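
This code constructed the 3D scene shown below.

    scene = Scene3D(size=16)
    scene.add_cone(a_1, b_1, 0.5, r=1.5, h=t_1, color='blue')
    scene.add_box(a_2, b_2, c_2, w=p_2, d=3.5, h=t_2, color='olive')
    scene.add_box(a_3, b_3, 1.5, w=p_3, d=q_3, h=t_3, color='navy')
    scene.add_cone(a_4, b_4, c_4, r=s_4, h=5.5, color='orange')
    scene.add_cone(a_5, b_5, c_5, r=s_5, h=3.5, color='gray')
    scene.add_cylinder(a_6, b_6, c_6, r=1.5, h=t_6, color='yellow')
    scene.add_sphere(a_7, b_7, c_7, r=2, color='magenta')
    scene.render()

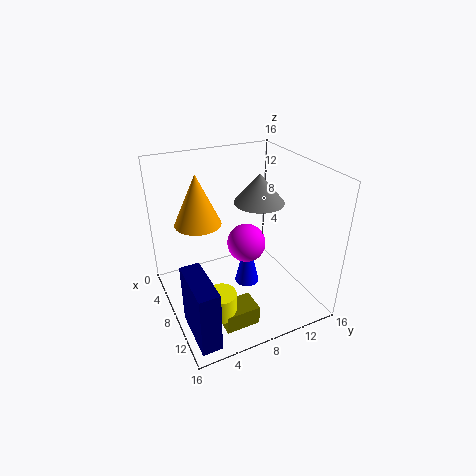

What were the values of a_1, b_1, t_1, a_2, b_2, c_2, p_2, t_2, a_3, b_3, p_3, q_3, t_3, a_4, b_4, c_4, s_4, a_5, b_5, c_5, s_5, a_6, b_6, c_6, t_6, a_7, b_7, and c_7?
a_1 = 6.5; b_1 = 10; t_1 = 6.5; a_2 = 12.5; b_2 = 3.5; c_2 = 2; p_2 = 2.5; t_2 = 2; a_3 = 10.5; b_3 = 0.5; p_3 = 5.5; q_3 = 2; t_3 = 6.5; a_4 = 6.5; b_4 = 4; c_4 = 10; s_4 = 2.5; a_5 = 5.5; b_5 = 12; c_5 = 10.5; s_5 = 3; a_6 = 13.5; b_6 = 3.5; c_6 = 3.5; t_6 = 2.5; a_7 = 10; b_7 = 8; c_7 = 8.5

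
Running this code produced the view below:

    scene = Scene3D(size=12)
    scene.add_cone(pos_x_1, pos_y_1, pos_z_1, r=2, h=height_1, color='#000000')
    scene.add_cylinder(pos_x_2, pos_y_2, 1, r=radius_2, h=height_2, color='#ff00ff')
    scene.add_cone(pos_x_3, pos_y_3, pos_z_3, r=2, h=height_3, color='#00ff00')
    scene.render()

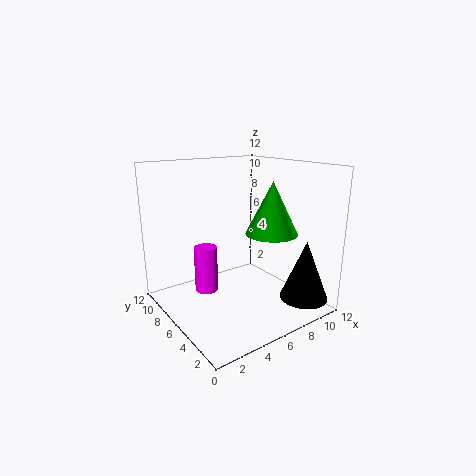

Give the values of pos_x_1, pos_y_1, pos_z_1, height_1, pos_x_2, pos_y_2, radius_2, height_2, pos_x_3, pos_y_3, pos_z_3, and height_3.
pos_x_1 = 10, pos_y_1 = 2, pos_z_1 = 1, height_1 = 5, pos_x_2 = 4, pos_y_2 = 8, radius_2 = 1, height_2 = 4, pos_x_3 = 7, pos_y_3 = 3, pos_z_3 = 7, height_3 = 4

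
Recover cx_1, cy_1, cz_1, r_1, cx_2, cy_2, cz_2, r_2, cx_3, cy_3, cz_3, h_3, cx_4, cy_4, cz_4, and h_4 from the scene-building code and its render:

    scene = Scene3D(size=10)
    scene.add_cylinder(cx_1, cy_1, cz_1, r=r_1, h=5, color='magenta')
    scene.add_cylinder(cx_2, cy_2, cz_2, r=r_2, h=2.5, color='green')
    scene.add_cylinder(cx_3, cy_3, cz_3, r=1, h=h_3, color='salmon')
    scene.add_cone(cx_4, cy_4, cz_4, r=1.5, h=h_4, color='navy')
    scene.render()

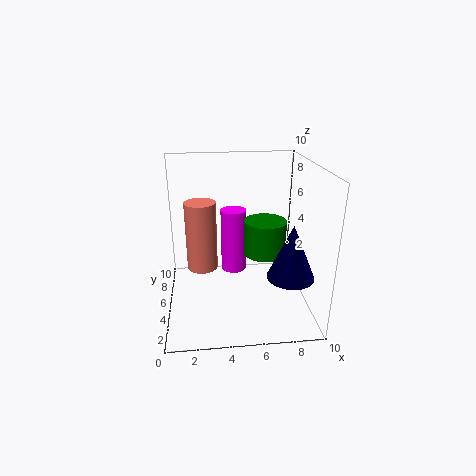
cx_1 = 5
cy_1 = 8
cz_1 = 1
r_1 = 1
cx_2 = 7
cy_2 = 5.5
cz_2 = 3.5
r_2 = 1.5
cx_3 = 2.5
cy_3 = 4
cz_3 = 3.5
h_3 = 4.5
cx_4 = 8
cy_4 = 2
cz_4 = 3.5
h_4 = 3.5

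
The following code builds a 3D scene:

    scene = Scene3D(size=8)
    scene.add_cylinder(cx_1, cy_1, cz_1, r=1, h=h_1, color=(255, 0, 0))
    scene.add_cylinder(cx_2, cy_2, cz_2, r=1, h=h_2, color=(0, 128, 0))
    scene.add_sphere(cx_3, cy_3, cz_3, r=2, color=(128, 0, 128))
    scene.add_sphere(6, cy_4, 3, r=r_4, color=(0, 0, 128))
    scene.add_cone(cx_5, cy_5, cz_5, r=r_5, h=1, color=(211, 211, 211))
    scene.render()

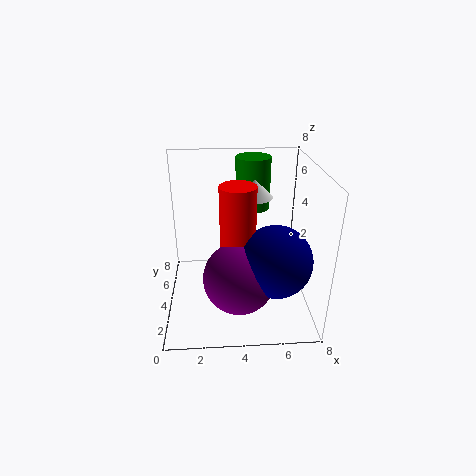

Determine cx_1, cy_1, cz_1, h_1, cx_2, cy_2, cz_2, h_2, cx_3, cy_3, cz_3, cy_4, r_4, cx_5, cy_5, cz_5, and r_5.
cx_1 = 4; cy_1 = 4; cz_1 = 3; h_1 = 4; cx_2 = 5; cy_2 = 6; cz_2 = 5; h_2 = 3; cx_3 = 4; cy_3 = 3; cz_3 = 2; cy_4 = 3; r_4 = 2; cx_5 = 5; cy_5 = 5; cz_5 = 6; r_5 = 1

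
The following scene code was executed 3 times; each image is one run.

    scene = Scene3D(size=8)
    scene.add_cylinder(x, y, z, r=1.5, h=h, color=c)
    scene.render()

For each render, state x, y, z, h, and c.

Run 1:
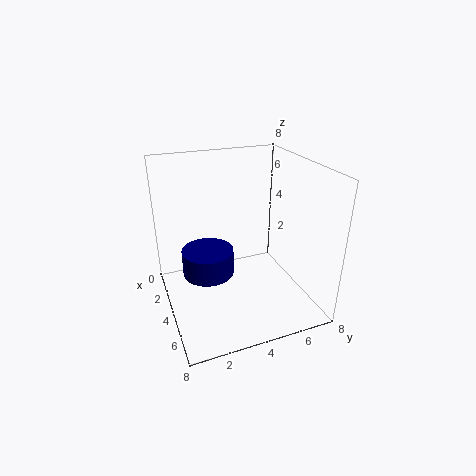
x = 3, y = 2.5, z = 1.5, h = 1.5, c = 'navy'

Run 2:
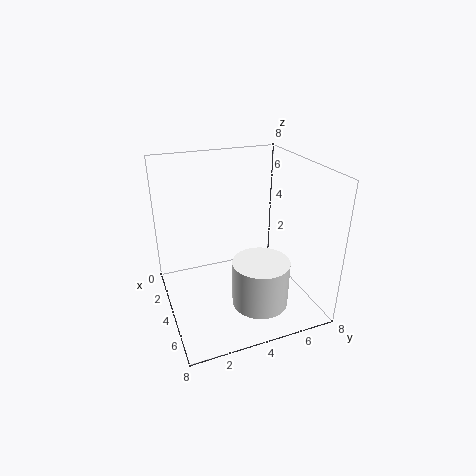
x = 6, y = 4.5, z = 1, h = 2.5, c = 'white'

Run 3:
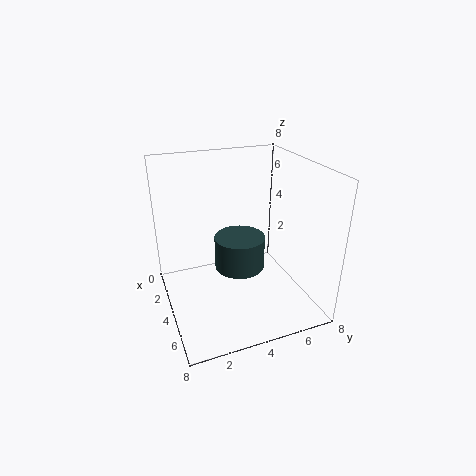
x = 3, y = 4.5, z = 1.5, h = 2, c = 'darkslategray'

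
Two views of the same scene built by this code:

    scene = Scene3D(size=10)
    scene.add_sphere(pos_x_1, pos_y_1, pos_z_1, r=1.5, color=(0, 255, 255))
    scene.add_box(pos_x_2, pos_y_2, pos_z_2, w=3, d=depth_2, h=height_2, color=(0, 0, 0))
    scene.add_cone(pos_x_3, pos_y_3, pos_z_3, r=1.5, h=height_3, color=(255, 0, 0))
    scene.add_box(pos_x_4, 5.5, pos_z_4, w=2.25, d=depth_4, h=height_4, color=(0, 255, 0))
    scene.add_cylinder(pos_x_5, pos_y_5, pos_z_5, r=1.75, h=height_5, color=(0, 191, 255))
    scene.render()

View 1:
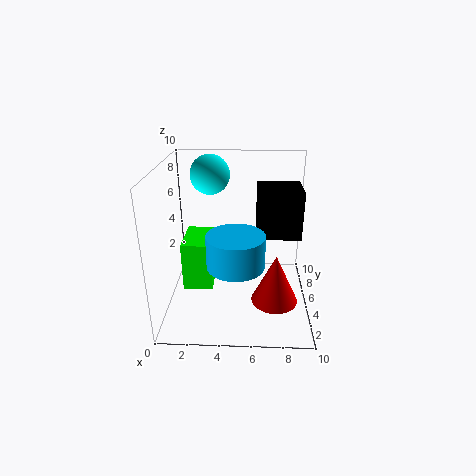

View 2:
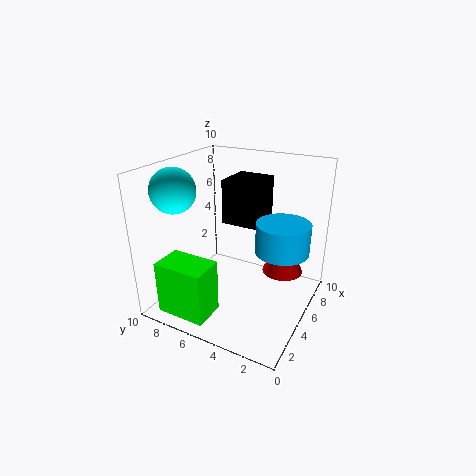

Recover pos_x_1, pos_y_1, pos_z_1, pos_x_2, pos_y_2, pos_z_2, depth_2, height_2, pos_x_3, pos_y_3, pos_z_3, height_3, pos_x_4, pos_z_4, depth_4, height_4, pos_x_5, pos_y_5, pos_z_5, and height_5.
pos_x_1 = 2.75
pos_y_1 = 8.5
pos_z_1 = 8.5
pos_x_2 = 6.25
pos_y_2 = 4.25
pos_z_2 = 5.25
depth_2 = 2.75
height_2 = 3.25
pos_x_3 = 7.5
pos_y_3 = 2.5
pos_z_3 = 1.75
height_3 = 3.25
pos_x_4 = 0.75
pos_z_4 = 0.25
depth_4 = 3.5
height_4 = 3.75
pos_x_5 = 5
pos_y_5 = 1.75
pos_z_5 = 4.75
height_5 = 2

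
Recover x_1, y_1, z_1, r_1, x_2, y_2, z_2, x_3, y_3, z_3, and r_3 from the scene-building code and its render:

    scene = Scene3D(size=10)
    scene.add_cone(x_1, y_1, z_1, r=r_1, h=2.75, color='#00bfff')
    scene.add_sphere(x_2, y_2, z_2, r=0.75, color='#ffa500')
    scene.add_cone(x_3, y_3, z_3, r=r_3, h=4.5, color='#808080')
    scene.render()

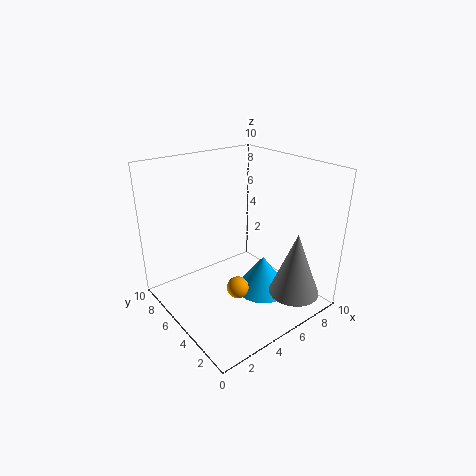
x_1 = 7
y_1 = 4.5
z_1 = 0.25
r_1 = 2
x_2 = 4
y_2 = 3.75
z_2 = 2
x_3 = 7.5
y_3 = 1.75
z_3 = 1.25
r_3 = 1.75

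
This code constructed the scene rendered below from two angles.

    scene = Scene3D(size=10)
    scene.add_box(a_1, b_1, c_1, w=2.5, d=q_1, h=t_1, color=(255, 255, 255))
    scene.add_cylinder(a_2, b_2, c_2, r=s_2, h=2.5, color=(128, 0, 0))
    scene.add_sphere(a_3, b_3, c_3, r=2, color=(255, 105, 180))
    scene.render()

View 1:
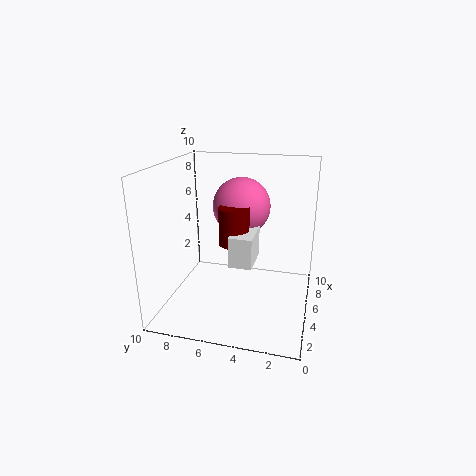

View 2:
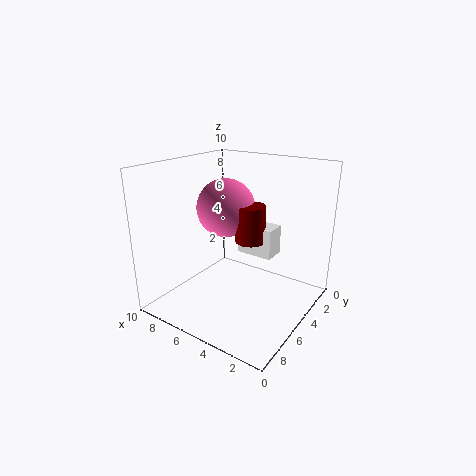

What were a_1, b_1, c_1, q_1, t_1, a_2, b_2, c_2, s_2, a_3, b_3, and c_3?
a_1 = 2.5; b_1 = 3.5; c_1 = 4; q_1 = 1.5; t_1 = 2; a_2 = 4; b_2 = 5; c_2 = 5; s_2 = 1; a_3 = 6; b_3 = 5; c_3 = 7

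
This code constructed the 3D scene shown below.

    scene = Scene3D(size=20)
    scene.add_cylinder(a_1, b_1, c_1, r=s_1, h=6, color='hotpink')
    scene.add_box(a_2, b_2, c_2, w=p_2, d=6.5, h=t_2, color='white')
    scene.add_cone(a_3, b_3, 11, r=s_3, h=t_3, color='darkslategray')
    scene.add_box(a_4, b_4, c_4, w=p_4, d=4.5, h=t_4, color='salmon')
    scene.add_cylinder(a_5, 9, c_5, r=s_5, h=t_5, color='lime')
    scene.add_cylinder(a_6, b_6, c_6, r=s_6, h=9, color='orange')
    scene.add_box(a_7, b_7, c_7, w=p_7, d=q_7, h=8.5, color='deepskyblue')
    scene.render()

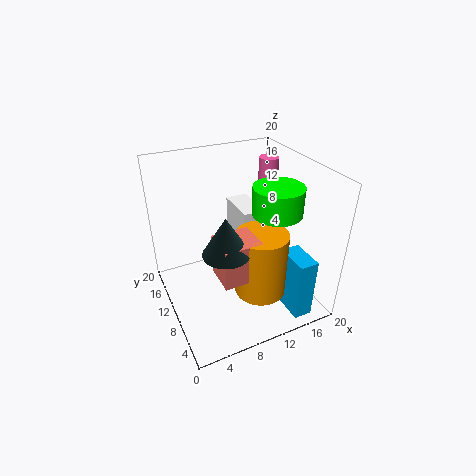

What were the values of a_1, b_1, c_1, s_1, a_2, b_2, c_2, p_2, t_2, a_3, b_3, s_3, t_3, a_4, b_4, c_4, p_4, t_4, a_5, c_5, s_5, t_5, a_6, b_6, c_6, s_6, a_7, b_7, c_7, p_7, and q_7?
a_1 = 18, b_1 = 16, c_1 = 12.5, s_1 = 1.5, a_2 = 12.5, b_2 = 13, c_2 = 5.5, p_2 = 3.5, t_2 = 6, a_3 = 6.5, b_3 = 6, s_3 = 3, t_3 = 5, a_4 = 5.5, b_4 = 4, c_4 = 7, p_4 = 5, t_4 = 5.5, a_5 = 15.5, c_5 = 13, s_5 = 3.5, t_5 = 4, a_6 = 11.5, b_6 = 6, c_6 = 3.5, s_6 = 3.5, a_7 = 14, b_7 = 0.5, c_7 = 1.5, p_7 = 2.5, q_7 = 4.5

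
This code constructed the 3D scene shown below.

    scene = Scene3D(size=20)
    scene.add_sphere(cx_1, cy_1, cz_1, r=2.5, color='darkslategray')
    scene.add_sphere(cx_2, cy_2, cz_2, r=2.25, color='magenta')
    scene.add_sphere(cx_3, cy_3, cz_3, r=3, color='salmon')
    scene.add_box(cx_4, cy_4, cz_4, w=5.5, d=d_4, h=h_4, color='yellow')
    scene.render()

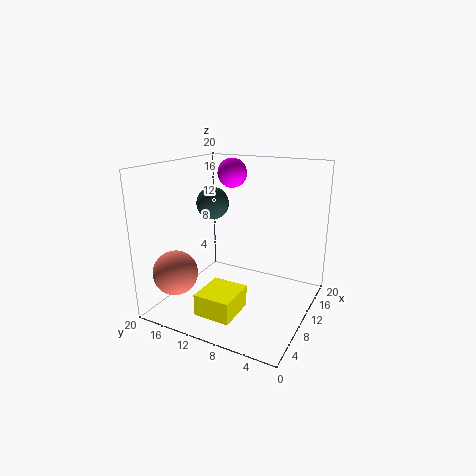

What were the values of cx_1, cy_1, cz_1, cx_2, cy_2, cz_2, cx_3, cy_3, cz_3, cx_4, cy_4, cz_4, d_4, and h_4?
cx_1 = 14
cy_1 = 16.5
cz_1 = 13.25
cx_2 = 16.25
cy_2 = 14.25
cz_2 = 17.75
cx_3 = 3.75
cy_3 = 16.25
cz_3 = 6
cx_4 = 2.75
cy_4 = 7.75
cz_4 = 1
d_4 = 5
h_4 = 3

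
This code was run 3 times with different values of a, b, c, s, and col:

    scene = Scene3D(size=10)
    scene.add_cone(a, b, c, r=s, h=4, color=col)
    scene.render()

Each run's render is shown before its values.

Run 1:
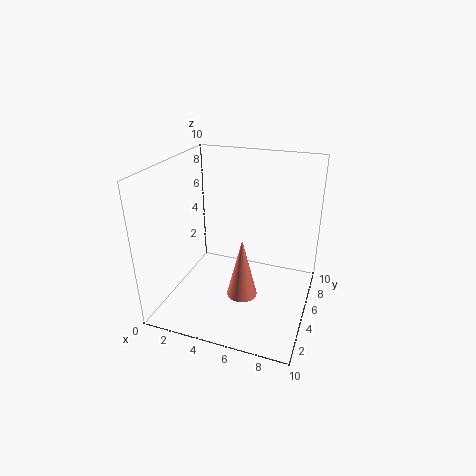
a = 6
b = 3
c = 2
s = 1
col = 'salmon'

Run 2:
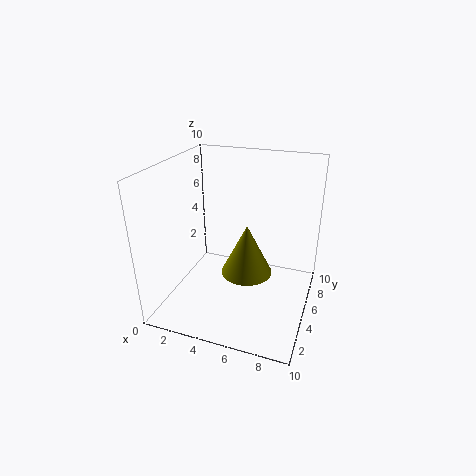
a = 5
b = 7
c = 1
s = 2
col = 'olive'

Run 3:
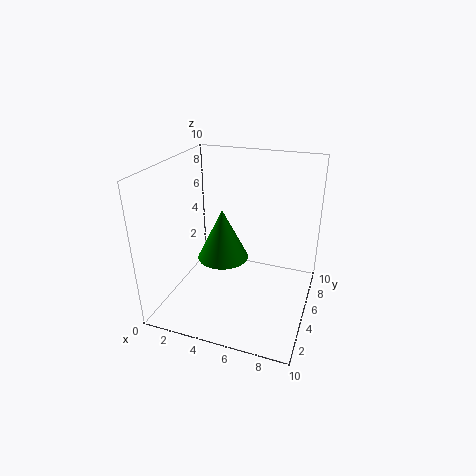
a = 3
b = 7
c = 2
s = 2
col = 'green'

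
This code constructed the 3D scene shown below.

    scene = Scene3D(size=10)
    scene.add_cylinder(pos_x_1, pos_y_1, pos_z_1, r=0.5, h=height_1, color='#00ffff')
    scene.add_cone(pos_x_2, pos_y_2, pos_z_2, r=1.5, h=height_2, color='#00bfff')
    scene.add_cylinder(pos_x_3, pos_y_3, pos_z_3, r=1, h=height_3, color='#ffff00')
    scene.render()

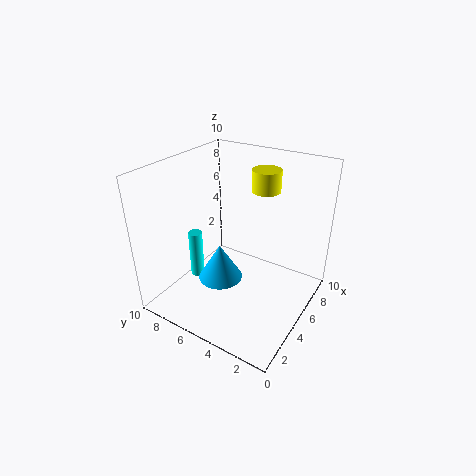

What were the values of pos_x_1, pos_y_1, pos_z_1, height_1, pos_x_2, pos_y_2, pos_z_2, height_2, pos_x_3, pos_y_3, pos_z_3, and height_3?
pos_x_1 = 4
pos_y_1 = 8
pos_z_1 = 1.5
height_1 = 3.5
pos_x_2 = 3.5
pos_y_2 = 5.5
pos_z_2 = 2.5
height_2 = 2.5
pos_x_3 = 7
pos_y_3 = 4
pos_z_3 = 8
height_3 = 1.5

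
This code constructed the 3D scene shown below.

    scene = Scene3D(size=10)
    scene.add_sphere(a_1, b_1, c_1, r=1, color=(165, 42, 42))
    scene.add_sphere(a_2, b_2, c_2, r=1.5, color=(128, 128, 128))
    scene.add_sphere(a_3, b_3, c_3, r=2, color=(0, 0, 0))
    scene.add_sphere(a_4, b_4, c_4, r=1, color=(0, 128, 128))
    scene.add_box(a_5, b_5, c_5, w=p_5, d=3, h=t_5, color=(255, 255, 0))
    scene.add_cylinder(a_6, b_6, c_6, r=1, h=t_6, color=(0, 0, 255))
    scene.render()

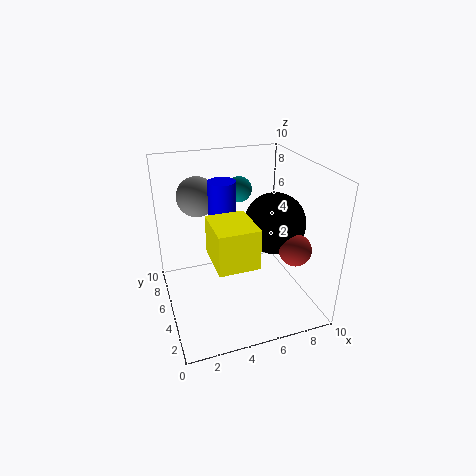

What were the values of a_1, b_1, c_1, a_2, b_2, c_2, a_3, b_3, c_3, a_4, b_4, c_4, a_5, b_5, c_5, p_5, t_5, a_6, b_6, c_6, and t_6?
a_1 = 7.5, b_1 = 1.5, c_1 = 5.5, a_2 = 3, b_2 = 8.5, c_2 = 7, a_3 = 7, b_3 = 3.5, c_3 = 6.5, a_4 = 6.5, b_4 = 9, c_4 = 7, a_5 = 2.5, b_5 = 1, c_5 = 5, p_5 = 2.5, t_5 = 2.5, a_6 = 4.5, b_6 = 7, c_6 = 5.5, t_6 = 3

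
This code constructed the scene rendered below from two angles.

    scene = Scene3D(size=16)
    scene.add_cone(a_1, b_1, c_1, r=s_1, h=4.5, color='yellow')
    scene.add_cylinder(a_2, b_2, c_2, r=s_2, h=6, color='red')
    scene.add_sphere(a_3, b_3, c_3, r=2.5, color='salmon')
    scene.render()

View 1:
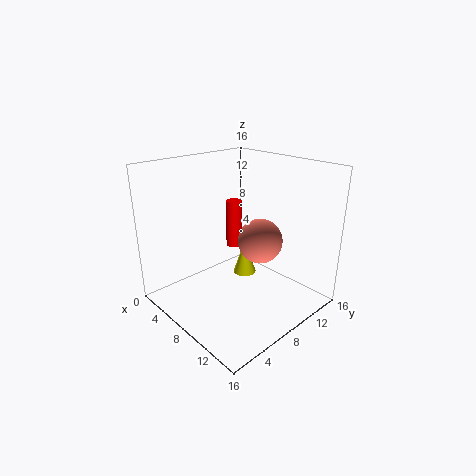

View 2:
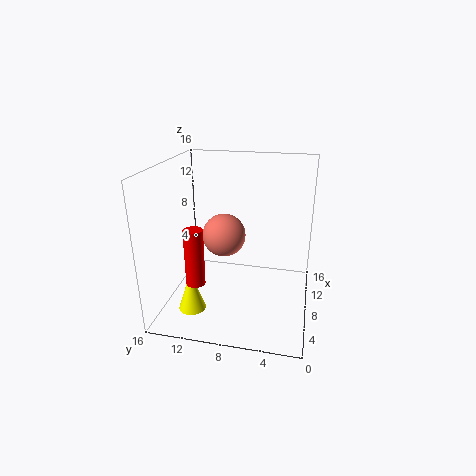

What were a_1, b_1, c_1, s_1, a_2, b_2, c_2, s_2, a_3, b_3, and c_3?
a_1 = 4.5
b_1 = 12.5
c_1 = 0.5
s_1 = 1.5
a_2 = 3.5
b_2 = 11.5
c_2 = 4.5
s_2 = 1
a_3 = 9.5
b_3 = 10
c_3 = 7.5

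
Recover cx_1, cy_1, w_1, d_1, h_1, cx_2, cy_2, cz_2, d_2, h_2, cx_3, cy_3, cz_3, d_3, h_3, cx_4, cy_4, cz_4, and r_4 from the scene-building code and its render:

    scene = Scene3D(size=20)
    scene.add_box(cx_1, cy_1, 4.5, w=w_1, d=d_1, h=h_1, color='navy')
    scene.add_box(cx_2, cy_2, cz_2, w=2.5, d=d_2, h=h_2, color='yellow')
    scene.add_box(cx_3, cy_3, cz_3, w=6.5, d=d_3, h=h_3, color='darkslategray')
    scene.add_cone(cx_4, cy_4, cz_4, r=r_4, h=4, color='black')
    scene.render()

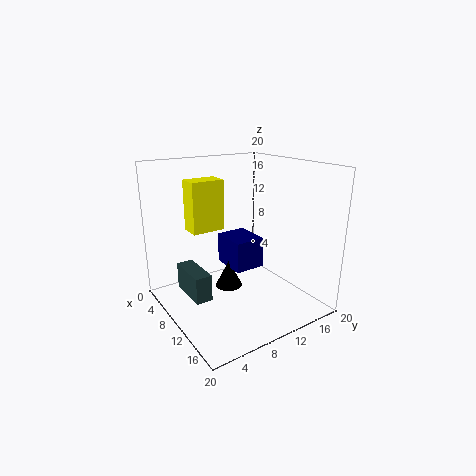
cx_1 = 4.5, cy_1 = 10, w_1 = 5.5, d_1 = 4.5, h_1 = 4.5, cx_2 = 10.5, cy_2 = 2, cz_2 = 13, d_2 = 4, h_2 = 6, cx_3 = 2, cy_3 = 4, cz_3 = 0.5, d_3 = 2.5, h_3 = 4, cx_4 = 7.5, cy_4 = 10, cz_4 = 1.5, r_4 = 2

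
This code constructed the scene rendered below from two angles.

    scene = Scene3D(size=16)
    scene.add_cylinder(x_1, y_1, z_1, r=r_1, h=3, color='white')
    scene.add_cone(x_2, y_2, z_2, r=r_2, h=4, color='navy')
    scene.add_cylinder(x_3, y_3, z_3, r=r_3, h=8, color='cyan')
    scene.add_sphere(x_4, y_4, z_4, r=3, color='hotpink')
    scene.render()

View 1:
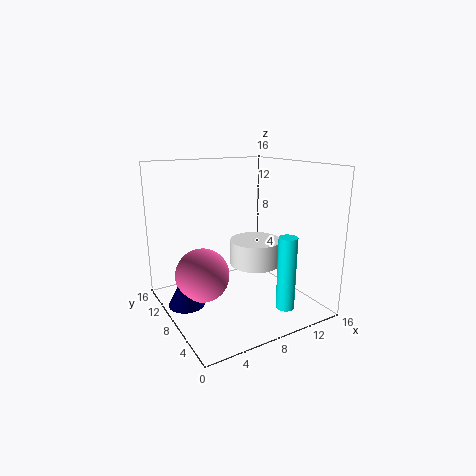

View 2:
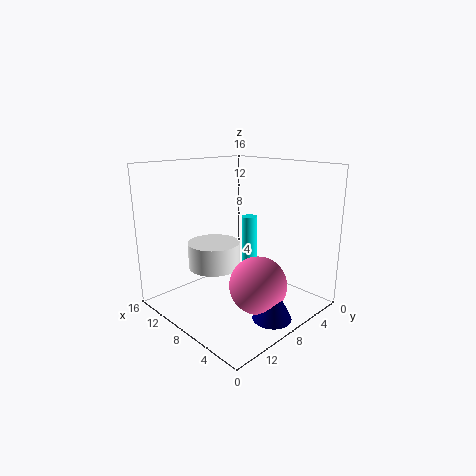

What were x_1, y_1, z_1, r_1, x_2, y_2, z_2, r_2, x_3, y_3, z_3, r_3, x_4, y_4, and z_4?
x_1 = 11; y_1 = 9; z_1 = 4; r_1 = 3; x_2 = 2; y_2 = 9; z_2 = 1; r_2 = 2; x_3 = 11; y_3 = 3; z_3 = 1; r_3 = 1; x_4 = 4; y_4 = 9; z_4 = 4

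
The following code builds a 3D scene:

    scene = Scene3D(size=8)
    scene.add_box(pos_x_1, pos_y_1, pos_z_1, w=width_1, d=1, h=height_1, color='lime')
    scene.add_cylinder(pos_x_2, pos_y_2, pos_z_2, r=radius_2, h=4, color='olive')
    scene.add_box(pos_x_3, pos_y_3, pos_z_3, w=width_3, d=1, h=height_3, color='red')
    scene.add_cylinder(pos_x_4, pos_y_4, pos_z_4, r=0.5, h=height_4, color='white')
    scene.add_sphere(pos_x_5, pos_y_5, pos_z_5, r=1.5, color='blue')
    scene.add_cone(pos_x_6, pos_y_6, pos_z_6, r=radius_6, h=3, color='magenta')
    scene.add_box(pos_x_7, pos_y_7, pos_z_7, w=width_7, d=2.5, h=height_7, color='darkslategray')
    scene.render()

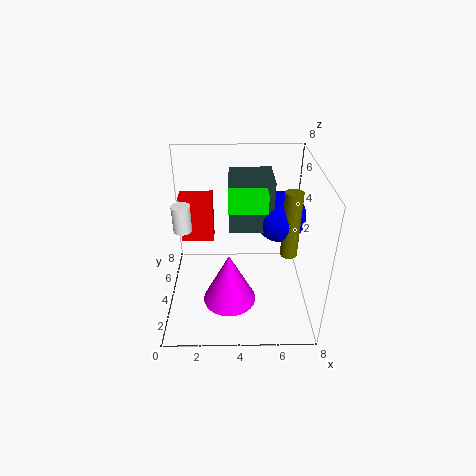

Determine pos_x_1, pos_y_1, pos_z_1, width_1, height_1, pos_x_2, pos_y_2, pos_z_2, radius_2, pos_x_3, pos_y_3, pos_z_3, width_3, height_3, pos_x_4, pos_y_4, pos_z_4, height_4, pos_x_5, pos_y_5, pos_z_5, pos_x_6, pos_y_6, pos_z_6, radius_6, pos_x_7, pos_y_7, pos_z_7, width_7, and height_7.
pos_x_1 = 3.5
pos_y_1 = 3
pos_z_1 = 6
width_1 = 2
height_1 = 1
pos_x_2 = 7
pos_y_2 = 4.5
pos_z_2 = 2.5
radius_2 = 0.5
pos_x_3 = 0.5
pos_y_3 = 6
pos_z_3 = 2.5
width_3 = 2
height_3 = 3
pos_x_4 = 1
pos_y_4 = 4
pos_z_4 = 4.5
height_4 = 1.5
pos_x_5 = 6.5
pos_y_5 = 5.5
pos_z_5 = 4.5
pos_x_6 = 3.5
pos_y_6 = 3
pos_z_6 = 0.5
radius_6 = 1.5
pos_x_7 = 3.5
pos_y_7 = 4.5
pos_z_7 = 4
width_7 = 2.5
height_7 = 3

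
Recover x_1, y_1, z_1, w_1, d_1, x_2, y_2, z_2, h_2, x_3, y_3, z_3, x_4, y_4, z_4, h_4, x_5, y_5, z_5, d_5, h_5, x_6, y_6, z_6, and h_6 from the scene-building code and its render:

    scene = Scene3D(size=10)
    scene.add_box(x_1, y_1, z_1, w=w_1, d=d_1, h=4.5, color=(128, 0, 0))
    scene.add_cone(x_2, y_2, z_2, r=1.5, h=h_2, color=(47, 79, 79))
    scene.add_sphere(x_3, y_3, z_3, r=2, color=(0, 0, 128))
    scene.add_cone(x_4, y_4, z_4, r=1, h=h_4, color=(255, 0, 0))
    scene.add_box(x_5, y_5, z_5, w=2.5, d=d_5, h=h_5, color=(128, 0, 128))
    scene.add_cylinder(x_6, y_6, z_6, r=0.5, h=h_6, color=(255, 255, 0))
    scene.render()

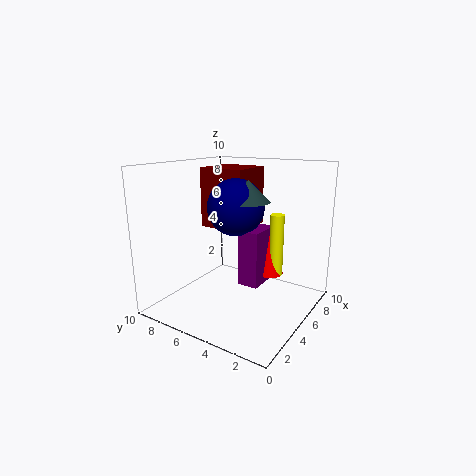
x_1 = 6; y_1 = 5.5; z_1 = 5; w_1 = 3.5; d_1 = 3.5; x_2 = 5.5; y_2 = 4.5; z_2 = 7.5; h_2 = 1.5; x_3 = 5.5; y_3 = 5.5; z_3 = 7; x_4 = 7; y_4 = 3.5; z_4 = 2; h_4 = 3.5; x_5 = 5; y_5 = 3.5; z_5 = 1.5; d_5 = 1.5; h_5 = 4; x_6 = 7; y_6 = 3; z_6 = 2; h_6 = 4.5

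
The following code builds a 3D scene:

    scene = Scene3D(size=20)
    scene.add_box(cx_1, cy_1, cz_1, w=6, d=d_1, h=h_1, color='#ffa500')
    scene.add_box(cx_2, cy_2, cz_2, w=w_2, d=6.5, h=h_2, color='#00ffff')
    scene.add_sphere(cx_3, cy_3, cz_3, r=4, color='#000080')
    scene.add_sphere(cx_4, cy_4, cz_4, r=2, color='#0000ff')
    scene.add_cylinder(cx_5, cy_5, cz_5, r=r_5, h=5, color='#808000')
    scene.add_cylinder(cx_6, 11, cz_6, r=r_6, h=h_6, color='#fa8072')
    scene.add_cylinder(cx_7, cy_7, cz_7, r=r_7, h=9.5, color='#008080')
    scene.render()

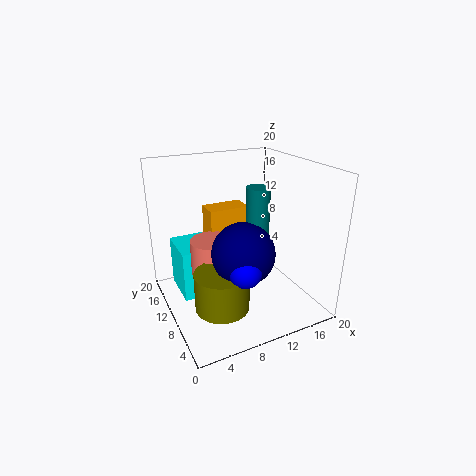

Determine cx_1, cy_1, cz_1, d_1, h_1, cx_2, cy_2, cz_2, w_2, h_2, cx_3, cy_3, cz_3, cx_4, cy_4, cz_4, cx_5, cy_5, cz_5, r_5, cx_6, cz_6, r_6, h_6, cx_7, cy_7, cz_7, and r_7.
cx_1 = 7.5; cy_1 = 13.5; cz_1 = 6.5; d_1 = 3.5; h_1 = 6.5; cx_2 = 2.5; cy_2 = 12; cz_2 = 0.5; w_2 = 6.5; h_2 = 7.5; cx_3 = 8.5; cy_3 = 5.5; cz_3 = 10; cx_4 = 7.5; cy_4 = 3; cz_4 = 9; cx_5 = 5.5; cy_5 = 5.5; cz_5 = 3; r_5 = 3.5; cx_6 = 6.5; cz_6 = 5; r_6 = 3; h_6 = 5; cx_7 = 11; cy_7 = 6.5; cz_7 = 8.5; r_7 = 1.5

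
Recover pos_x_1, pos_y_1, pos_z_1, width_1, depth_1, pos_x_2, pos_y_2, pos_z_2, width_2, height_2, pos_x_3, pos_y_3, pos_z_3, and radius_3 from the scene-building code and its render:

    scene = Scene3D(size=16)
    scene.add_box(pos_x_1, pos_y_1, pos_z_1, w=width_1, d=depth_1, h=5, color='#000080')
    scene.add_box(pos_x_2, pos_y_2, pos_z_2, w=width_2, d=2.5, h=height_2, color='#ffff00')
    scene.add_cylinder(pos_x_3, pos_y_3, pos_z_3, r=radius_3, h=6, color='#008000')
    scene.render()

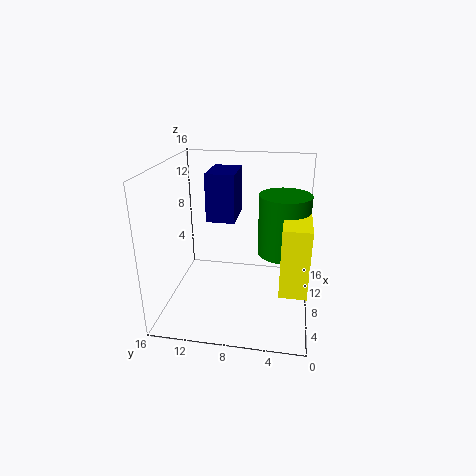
pos_x_1 = 6, pos_y_1 = 8, pos_z_1 = 10.5, width_1 = 4.5, depth_1 = 3, pos_x_2 = 0.5, pos_y_2 = 0.5, pos_z_2 = 6, width_2 = 4.5, height_2 = 6.5, pos_x_3 = 5.5, pos_y_3 = 3, pos_z_3 = 8, radius_3 = 2.5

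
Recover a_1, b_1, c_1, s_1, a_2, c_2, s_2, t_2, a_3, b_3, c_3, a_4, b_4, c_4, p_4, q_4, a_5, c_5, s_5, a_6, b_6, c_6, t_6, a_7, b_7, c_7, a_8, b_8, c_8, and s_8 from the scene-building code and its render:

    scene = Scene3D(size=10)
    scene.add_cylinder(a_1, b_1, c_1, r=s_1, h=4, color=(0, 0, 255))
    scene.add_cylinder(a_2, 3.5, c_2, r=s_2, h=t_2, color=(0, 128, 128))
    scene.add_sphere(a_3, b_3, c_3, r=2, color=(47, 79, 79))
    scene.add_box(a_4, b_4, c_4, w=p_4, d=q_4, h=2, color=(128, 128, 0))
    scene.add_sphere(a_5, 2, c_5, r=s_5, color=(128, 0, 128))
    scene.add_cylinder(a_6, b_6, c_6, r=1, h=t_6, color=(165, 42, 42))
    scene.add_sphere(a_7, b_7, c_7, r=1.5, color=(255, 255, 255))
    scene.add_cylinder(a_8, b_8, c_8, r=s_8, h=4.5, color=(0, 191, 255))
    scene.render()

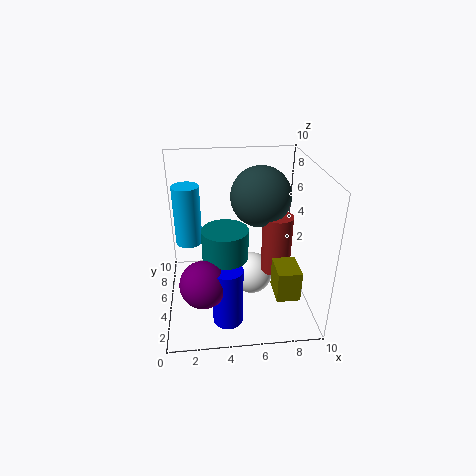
a_1 = 4, b_1 = 2, c_1 = 0.5, s_1 = 1, a_2 = 4, c_2 = 4.5, s_2 = 1.5, t_2 = 2, a_3 = 6.5, b_3 = 5, c_3 = 8, a_4 = 7, b_4 = 1, c_4 = 2.5, p_4 = 1.5, q_4 = 2, a_5 = 2.5, c_5 = 3.5, s_5 = 1.5, a_6 = 7.5, b_6 = 4, c_6 = 3, t_6 = 4, a_7 = 6, b_7 = 5, c_7 = 2, a_8 = 1.5, b_8 = 7.5, c_8 = 3.5, s_8 = 1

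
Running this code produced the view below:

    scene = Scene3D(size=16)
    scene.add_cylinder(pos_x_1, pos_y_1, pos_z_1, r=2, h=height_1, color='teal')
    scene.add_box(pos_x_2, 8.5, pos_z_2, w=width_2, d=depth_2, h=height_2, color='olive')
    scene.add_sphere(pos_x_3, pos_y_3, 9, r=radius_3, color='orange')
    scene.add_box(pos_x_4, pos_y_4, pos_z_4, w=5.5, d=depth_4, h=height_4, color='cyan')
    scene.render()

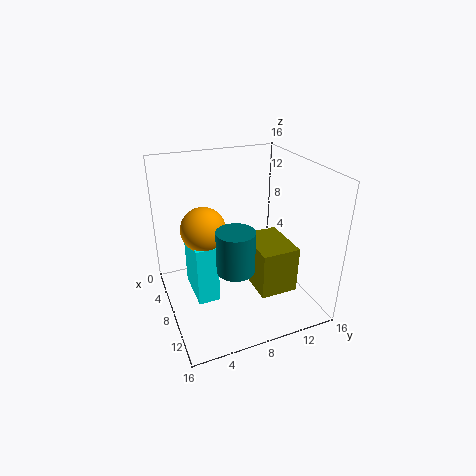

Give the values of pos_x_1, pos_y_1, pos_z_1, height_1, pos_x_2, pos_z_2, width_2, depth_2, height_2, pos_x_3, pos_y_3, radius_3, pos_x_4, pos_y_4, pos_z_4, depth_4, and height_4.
pos_x_1 = 11; pos_y_1 = 6.5; pos_z_1 = 6; height_1 = 4.5; pos_x_2 = 8; pos_z_2 = 3.5; width_2 = 5.5; depth_2 = 4; height_2 = 5; pos_x_3 = 6.5; pos_y_3 = 4.5; radius_3 = 2.5; pos_x_4 = 3; pos_y_4 = 3; pos_z_4 = 0.5; depth_4 = 2.5; height_4 = 7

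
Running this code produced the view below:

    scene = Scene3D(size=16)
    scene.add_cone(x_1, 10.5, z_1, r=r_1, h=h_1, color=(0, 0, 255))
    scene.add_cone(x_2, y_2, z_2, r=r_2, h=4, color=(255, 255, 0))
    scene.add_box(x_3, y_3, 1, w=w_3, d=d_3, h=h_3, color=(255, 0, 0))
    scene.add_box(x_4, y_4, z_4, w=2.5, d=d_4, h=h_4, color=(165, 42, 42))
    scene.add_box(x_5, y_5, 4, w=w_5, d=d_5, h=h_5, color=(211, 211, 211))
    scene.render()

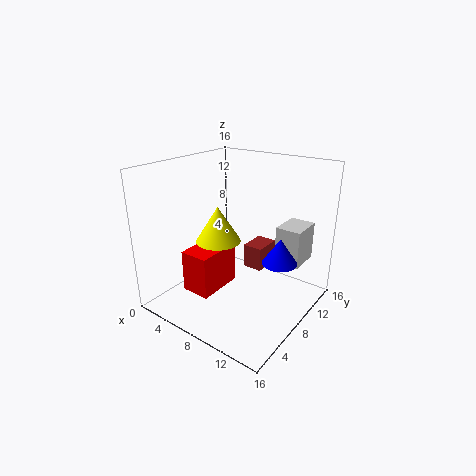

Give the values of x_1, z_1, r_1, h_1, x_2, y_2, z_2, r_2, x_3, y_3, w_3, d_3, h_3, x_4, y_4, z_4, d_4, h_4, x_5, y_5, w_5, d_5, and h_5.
x_1 = 12, z_1 = 5, r_1 = 2, h_1 = 3, x_2 = 6, y_2 = 7, z_2 = 7.5, r_2 = 2.5, x_3 = 2.5, y_3 = 4.5, w_3 = 3.5, d_3 = 5.5, h_3 = 5, x_4 = 6, y_4 = 12, z_4 = 2, d_4 = 3.5, h_4 = 3, x_5 = 10.5, y_5 = 12, w_5 = 3, d_5 = 4, h_5 = 4.5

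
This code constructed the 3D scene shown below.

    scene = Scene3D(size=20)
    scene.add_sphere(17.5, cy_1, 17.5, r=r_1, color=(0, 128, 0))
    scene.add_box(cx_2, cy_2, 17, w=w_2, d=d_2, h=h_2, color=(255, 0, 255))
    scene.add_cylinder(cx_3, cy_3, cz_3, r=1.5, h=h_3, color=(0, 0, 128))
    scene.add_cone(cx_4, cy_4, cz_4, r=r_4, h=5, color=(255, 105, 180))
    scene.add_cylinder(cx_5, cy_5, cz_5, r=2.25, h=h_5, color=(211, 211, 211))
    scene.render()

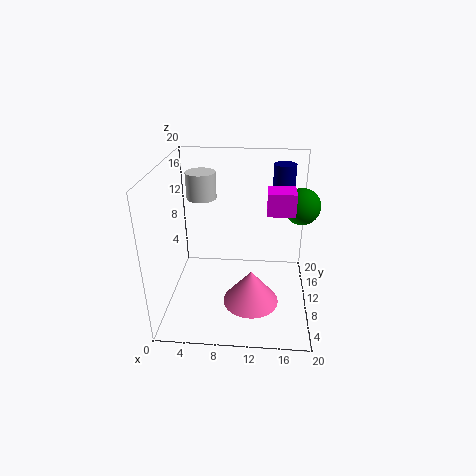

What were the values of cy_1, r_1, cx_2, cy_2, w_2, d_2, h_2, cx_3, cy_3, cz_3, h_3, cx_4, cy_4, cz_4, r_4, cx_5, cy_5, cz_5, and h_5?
cy_1 = 4, r_1 = 2, cx_2 = 13.75, cy_2 = 2, w_2 = 3, d_2 = 2.75, h_2 = 2.5, cx_3 = 16, cy_3 = 12.75, cz_3 = 15.75, h_3 = 4, cx_4 = 12, cy_4 = 8.5, cz_4 = 0.5, r_4 = 4, cx_5 = 4, cy_5 = 15.75, cz_5 = 13.5, h_5 = 4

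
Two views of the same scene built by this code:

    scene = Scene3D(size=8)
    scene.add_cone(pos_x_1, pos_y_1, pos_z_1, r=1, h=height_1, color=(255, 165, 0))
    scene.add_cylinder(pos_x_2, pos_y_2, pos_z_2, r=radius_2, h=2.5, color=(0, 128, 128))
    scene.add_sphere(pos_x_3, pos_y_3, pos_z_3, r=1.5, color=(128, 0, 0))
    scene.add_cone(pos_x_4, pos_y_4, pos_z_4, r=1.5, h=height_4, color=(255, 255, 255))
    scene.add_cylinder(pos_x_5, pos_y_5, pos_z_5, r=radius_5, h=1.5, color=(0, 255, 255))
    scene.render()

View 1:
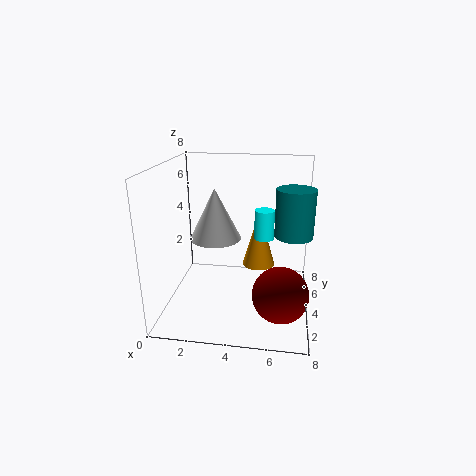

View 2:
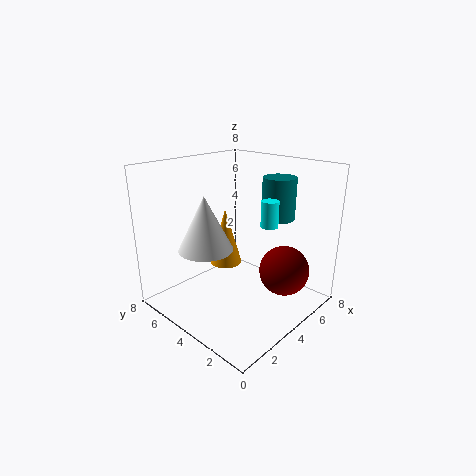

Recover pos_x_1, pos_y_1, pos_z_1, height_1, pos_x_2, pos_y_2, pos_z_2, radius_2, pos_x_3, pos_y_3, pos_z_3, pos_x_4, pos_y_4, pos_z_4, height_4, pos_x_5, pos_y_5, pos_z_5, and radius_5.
pos_x_1 = 5; pos_y_1 = 6; pos_z_1 = 1.5; height_1 = 3.5; pos_x_2 = 7; pos_y_2 = 3.5; pos_z_2 = 4.5; radius_2 = 1; pos_x_3 = 6.5; pos_y_3 = 2.5; pos_z_3 = 1.5; pos_x_4 = 2.5; pos_y_4 = 5; pos_z_4 = 3.5; height_4 = 3; pos_x_5 = 5.5; pos_y_5 = 3; pos_z_5 = 4.5; radius_5 = 0.5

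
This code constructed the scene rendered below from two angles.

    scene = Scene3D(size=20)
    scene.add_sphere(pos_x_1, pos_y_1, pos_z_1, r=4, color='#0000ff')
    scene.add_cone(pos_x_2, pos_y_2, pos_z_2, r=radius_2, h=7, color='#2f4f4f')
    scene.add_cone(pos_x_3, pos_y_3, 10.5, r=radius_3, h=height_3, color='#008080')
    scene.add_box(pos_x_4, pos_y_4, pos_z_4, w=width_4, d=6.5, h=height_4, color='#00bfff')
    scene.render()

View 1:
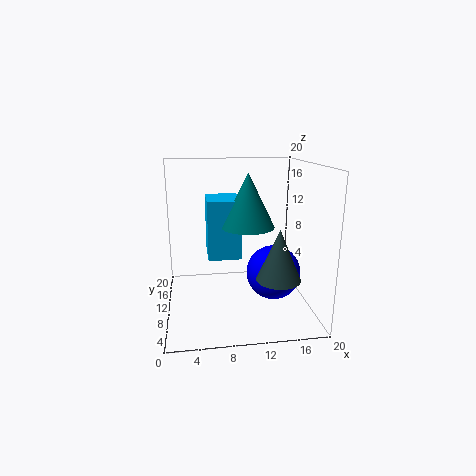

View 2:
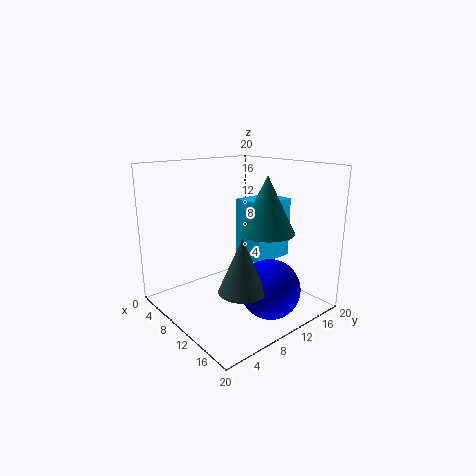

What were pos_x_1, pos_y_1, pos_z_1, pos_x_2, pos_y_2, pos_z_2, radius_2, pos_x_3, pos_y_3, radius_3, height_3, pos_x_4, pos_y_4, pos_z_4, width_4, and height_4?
pos_x_1 = 15.5; pos_y_1 = 11; pos_z_1 = 4; pos_x_2 = 15; pos_y_2 = 6.5; pos_z_2 = 5; radius_2 = 3; pos_x_3 = 12; pos_y_3 = 13.5; radius_3 = 4; height_3 = 8; pos_x_4 = 6; pos_y_4 = 13; pos_z_4 = 5.5; width_4 = 5; height_4 = 9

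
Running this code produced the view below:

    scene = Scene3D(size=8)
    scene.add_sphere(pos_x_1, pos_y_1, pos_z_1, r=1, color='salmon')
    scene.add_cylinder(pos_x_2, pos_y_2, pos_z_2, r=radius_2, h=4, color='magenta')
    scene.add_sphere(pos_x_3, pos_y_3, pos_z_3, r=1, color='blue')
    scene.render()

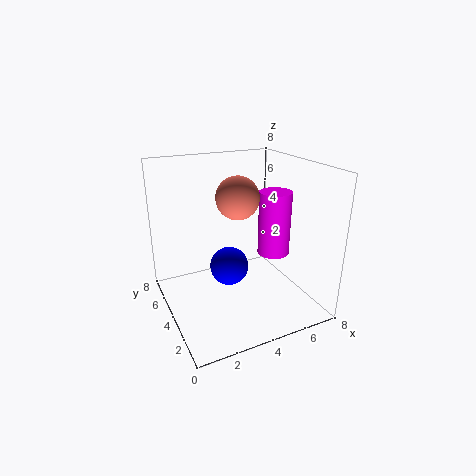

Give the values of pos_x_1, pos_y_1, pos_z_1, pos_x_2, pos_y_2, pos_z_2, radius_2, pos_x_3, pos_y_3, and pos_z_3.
pos_x_1 = 3; pos_y_1 = 2; pos_z_1 = 7; pos_x_2 = 7; pos_y_2 = 5; pos_z_2 = 2; radius_2 = 1; pos_x_3 = 3; pos_y_3 = 3; pos_z_3 = 3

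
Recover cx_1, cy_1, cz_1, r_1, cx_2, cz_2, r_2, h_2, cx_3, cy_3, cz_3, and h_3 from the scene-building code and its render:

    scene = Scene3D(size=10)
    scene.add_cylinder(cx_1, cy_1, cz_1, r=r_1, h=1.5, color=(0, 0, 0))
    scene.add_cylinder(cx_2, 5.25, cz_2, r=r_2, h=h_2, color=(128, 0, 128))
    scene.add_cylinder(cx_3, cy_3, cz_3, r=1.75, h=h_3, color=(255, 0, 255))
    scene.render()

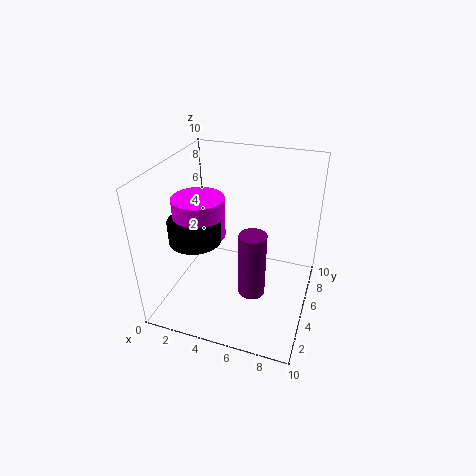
cx_1 = 2.5; cy_1 = 3.5; cz_1 = 5.25; r_1 = 1.75; cx_2 = 6; cz_2 = 0.25; r_2 = 1; h_2 = 5; cx_3 = 2.5; cy_3 = 4.25; cz_3 = 5.25; h_3 = 2.75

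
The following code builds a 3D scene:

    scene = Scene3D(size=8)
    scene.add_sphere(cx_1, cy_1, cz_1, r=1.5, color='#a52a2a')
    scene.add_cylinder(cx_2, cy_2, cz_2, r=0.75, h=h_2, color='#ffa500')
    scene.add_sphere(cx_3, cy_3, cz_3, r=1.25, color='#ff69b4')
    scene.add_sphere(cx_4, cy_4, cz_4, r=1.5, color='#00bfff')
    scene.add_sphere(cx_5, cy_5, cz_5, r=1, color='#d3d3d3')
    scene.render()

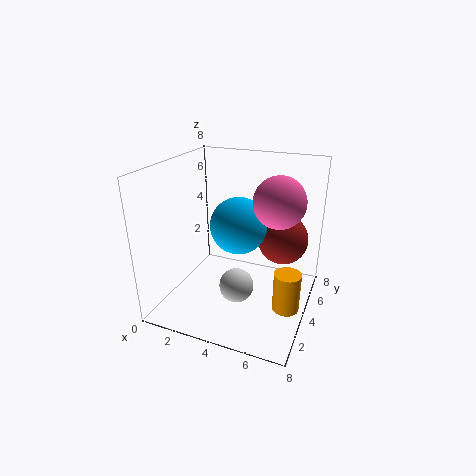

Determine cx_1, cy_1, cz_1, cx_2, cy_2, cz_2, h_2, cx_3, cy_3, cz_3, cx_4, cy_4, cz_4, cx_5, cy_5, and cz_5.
cx_1 = 6
cy_1 = 6.25
cz_1 = 3.25
cx_2 = 7
cy_2 = 3.75
cz_2 = 0.25
h_2 = 2.25
cx_3 = 6.5
cy_3 = 3
cz_3 = 6.75
cx_4 = 4.25
cy_4 = 3.5
cz_4 = 5
cx_5 = 4
cy_5 = 3.75
cz_5 = 1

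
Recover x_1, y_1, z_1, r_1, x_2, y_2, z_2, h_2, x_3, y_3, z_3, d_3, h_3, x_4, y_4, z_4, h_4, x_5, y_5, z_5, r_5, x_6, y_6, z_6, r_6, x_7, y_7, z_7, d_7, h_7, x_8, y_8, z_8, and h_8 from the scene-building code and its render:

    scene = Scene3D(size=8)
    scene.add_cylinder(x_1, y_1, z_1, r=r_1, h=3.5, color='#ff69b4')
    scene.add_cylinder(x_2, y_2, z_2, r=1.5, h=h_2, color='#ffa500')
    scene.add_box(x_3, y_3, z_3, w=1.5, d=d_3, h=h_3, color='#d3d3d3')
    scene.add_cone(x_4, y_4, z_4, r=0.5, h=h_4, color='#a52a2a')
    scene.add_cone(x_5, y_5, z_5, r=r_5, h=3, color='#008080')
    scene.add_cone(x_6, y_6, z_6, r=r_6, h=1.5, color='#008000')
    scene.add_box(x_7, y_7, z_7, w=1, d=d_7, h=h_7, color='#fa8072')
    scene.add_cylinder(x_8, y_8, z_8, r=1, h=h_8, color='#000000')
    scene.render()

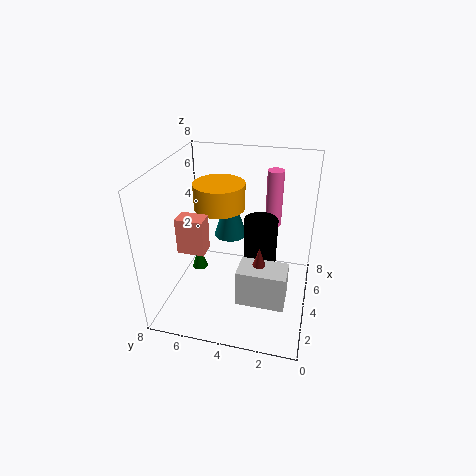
x_1 = 7; y_1 = 2.5; z_1 = 3.5; r_1 = 0.5; x_2 = 5.5; y_2 = 5.5; z_2 = 5; h_2 = 1.5; x_3 = 1.5; y_3 = 1; z_3 = 1.5; d_3 = 2.5; h_3 = 2; x_4 = 2.5; y_4 = 2.5; z_4 = 3; h_4 = 1.5; x_5 = 6; y_5 = 5; z_5 = 3; r_5 = 1; x_6 = 5.5; y_6 = 7; z_6 = 0.5; r_6 = 0.5; x_7 = 2.5; y_7 = 5.5; z_7 = 3.5; d_7 = 1.5; h_7 = 2; x_8 = 5.5; y_8 = 3; z_8 = 1; h_8 = 3.5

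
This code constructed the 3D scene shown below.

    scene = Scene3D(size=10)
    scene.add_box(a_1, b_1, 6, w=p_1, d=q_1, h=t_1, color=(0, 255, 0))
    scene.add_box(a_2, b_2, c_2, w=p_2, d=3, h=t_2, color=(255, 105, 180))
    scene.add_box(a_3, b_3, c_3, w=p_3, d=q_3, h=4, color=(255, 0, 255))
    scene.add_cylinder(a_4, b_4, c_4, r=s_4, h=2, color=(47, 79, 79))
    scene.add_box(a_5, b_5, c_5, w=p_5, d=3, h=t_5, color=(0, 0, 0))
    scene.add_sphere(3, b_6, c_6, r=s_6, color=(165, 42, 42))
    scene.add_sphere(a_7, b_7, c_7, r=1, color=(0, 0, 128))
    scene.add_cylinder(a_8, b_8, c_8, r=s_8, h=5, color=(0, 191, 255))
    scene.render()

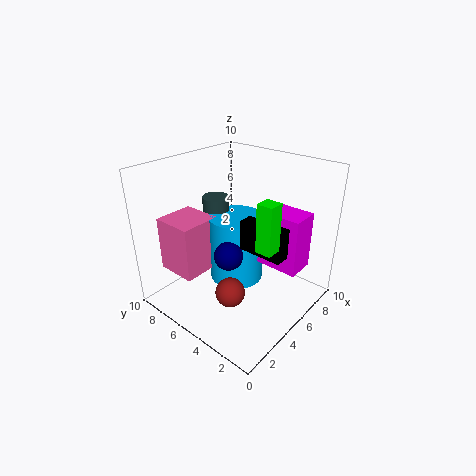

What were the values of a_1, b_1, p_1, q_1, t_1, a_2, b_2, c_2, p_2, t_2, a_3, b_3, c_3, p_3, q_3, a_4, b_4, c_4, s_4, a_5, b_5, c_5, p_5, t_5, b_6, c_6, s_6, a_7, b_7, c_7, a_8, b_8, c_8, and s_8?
a_1 = 3, b_1 = 1, p_1 = 1, q_1 = 1, t_1 = 3, a_2 = 2, b_2 = 7, c_2 = 2, p_2 = 3, t_2 = 4, a_3 = 6, b_3 = 1, c_3 = 3, p_3 = 2, q_3 = 3, a_4 = 6, b_4 = 8, c_4 = 5, s_4 = 1, a_5 = 4, b_5 = 1, c_5 = 5, p_5 = 1, t_5 = 2, b_6 = 4, c_6 = 2, s_6 = 1, a_7 = 4, b_7 = 5, c_7 = 4, a_8 = 6, b_8 = 6, c_8 = 1, s_8 = 2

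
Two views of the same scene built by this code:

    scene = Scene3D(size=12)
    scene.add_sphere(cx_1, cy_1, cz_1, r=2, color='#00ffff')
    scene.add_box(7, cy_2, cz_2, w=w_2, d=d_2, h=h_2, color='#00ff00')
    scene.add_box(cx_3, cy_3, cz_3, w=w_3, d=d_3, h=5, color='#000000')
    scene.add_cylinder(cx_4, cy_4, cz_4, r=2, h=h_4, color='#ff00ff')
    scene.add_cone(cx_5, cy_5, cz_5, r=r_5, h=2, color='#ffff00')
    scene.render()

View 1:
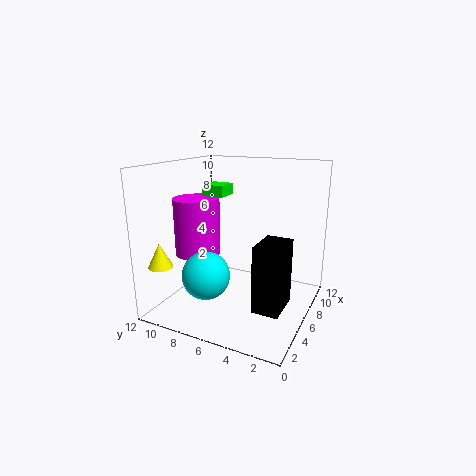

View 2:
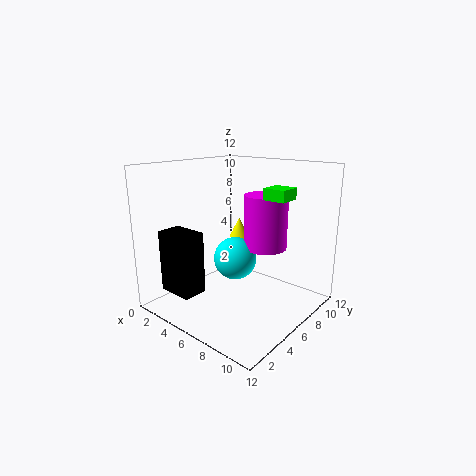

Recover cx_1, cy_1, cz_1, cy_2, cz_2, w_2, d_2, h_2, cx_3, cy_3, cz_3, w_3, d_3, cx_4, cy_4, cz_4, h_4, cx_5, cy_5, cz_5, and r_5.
cx_1 = 4; cy_1 = 8; cz_1 = 3; cy_2 = 8; cz_2 = 9; w_2 = 2; d_2 = 2; h_2 = 1; cx_3 = 2; cy_3 = 1; cz_3 = 2; w_3 = 3; d_3 = 2; cx_4 = 6; cy_4 = 10; cz_4 = 4; h_4 = 5; cx_5 = 2; cy_5 = 11; cz_5 = 4; r_5 = 1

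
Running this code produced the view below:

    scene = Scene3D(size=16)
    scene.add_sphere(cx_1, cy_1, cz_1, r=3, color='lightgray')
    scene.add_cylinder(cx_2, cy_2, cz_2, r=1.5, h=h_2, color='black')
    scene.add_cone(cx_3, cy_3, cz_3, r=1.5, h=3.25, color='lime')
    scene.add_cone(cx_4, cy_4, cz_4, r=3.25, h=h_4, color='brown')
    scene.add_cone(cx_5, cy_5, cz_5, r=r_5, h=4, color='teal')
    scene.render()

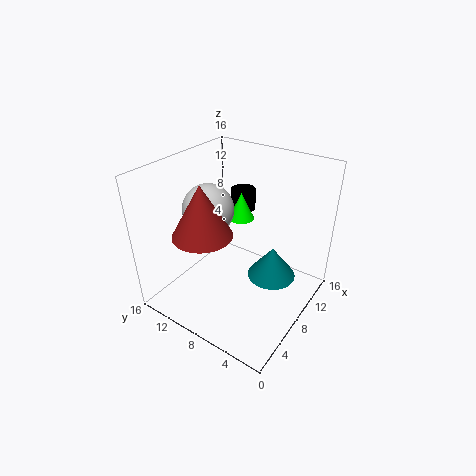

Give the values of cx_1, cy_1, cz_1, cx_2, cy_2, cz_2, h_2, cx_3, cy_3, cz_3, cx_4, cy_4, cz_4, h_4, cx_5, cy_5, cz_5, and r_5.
cx_1 = 8.5
cy_1 = 12.5
cz_1 = 10
cx_2 = 12.75
cy_2 = 10.5
cz_2 = 9
h_2 = 2.5
cx_3 = 11.25
cy_3 = 9.75
cz_3 = 8.5
cx_4 = 5
cy_4 = 10.5
cz_4 = 9
h_4 = 5.75
cx_5 = 12.25
cy_5 = 5.75
cz_5 = 1
r_5 = 3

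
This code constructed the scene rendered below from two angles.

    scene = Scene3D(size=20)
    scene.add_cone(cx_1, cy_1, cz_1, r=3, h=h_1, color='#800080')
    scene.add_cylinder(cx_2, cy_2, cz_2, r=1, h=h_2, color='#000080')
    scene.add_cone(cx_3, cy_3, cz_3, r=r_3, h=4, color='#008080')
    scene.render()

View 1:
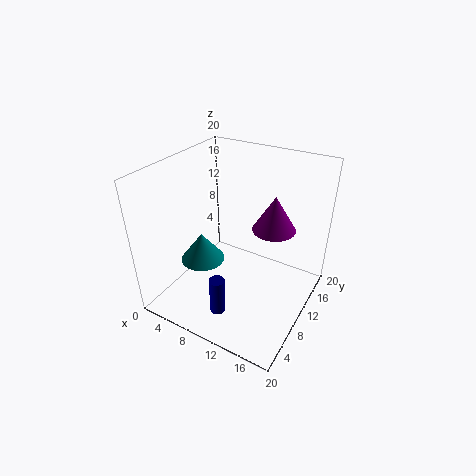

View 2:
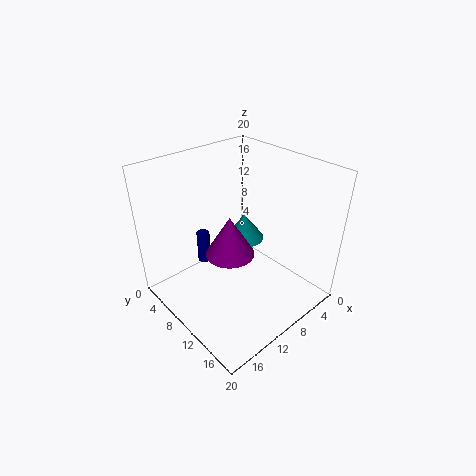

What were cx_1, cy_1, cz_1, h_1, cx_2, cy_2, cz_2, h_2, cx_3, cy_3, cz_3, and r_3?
cx_1 = 14
cy_1 = 13
cz_1 = 11
h_1 = 5
cx_2 = 11
cy_2 = 3
cz_2 = 3
h_2 = 5
cx_3 = 6
cy_3 = 7
cz_3 = 7
r_3 = 3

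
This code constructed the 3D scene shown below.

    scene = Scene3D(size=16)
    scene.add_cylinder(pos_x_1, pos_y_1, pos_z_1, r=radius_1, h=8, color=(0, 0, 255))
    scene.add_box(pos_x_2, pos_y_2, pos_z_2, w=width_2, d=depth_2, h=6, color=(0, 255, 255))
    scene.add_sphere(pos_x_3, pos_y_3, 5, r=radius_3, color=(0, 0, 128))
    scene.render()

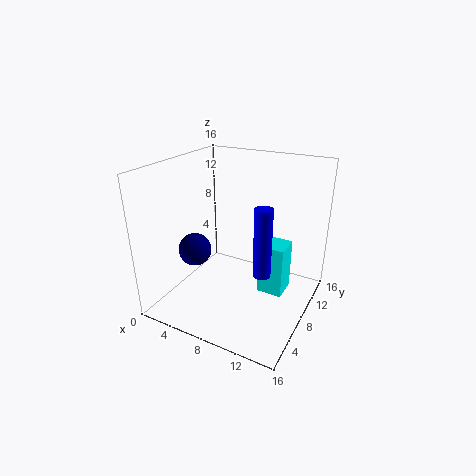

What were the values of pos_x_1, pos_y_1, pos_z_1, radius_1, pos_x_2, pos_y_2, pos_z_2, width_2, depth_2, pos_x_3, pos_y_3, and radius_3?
pos_x_1 = 11
pos_y_1 = 8
pos_z_1 = 4
radius_1 = 1
pos_x_2 = 10
pos_y_2 = 9
pos_z_2 = 1
width_2 = 3
depth_2 = 3
pos_x_3 = 2
pos_y_3 = 8
radius_3 = 2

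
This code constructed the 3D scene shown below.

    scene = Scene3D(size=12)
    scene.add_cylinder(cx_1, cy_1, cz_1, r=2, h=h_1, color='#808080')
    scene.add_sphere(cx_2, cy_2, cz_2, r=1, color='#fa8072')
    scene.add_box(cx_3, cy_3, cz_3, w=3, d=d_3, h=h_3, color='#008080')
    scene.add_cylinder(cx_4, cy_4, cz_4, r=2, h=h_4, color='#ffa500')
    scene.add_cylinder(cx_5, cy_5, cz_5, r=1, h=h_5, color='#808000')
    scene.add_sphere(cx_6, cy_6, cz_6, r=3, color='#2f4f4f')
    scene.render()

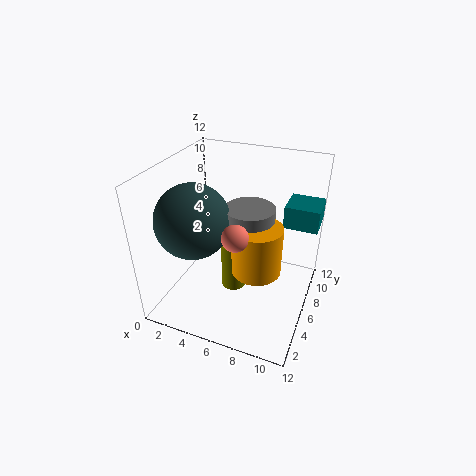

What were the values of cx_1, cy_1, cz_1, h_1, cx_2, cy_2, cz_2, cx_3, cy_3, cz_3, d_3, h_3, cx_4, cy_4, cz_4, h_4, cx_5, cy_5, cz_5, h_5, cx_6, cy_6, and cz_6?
cx_1 = 7; cy_1 = 6; cz_1 = 4; h_1 = 5; cx_2 = 7; cy_2 = 3; cz_2 = 8; cx_3 = 9; cy_3 = 9; cz_3 = 6; d_3 = 3; h_3 = 2; cx_4 = 8; cy_4 = 5; cz_4 = 4; h_4 = 4; cx_5 = 6; cy_5 = 5; cz_5 = 2; h_5 = 4; cx_6 = 3; cy_6 = 4; cz_6 = 8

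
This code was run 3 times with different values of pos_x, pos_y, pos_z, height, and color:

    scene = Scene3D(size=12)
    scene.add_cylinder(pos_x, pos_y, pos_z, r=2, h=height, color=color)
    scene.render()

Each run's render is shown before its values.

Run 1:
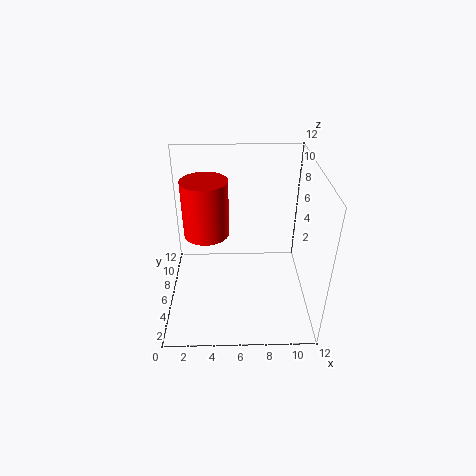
pos_x = 3.25, pos_y = 8, pos_z = 5.25, height = 5, color = 'red'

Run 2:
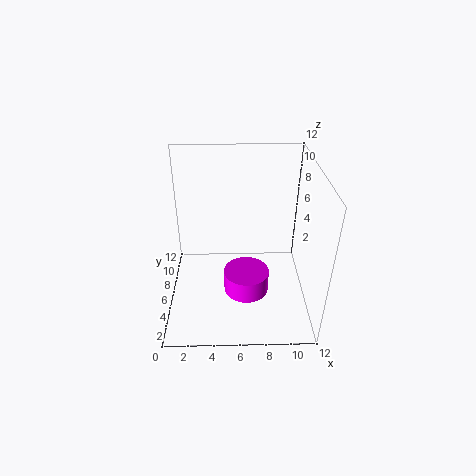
pos_x = 6.75, pos_y = 6, pos_z = 0.5, height = 2, color = 'magenta'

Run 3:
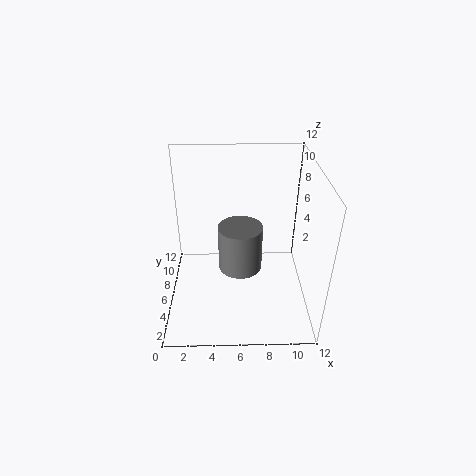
pos_x = 6.25, pos_y = 7.75, pos_z = 1.75, height = 4.25, color = 'gray'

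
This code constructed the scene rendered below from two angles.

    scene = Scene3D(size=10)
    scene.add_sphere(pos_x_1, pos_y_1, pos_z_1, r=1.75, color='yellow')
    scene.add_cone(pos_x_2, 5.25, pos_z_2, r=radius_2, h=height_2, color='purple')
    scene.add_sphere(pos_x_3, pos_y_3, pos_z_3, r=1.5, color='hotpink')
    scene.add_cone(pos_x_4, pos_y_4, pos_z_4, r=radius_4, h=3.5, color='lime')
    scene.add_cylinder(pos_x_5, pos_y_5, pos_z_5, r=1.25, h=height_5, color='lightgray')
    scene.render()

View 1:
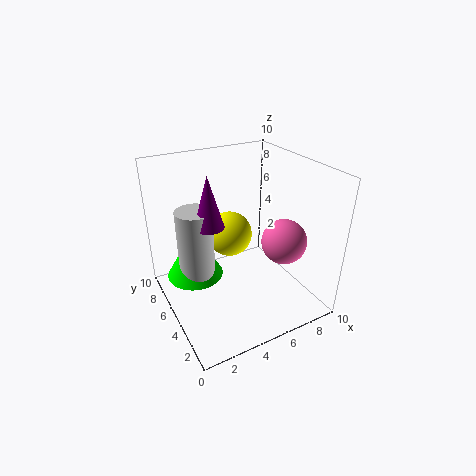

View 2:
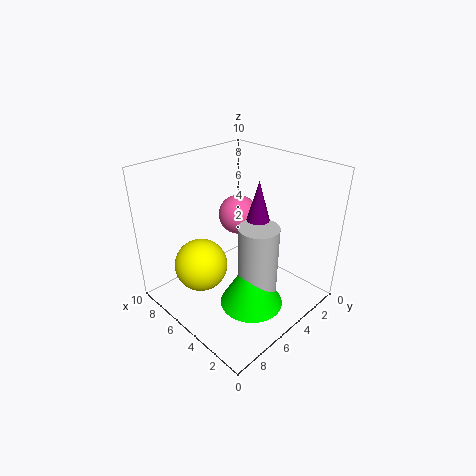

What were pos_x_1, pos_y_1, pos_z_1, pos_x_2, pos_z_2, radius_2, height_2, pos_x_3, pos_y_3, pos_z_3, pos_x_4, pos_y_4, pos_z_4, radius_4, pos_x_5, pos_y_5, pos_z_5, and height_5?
pos_x_1 = 5.75, pos_y_1 = 7.75, pos_z_1 = 3.75, pos_x_2 = 3, pos_z_2 = 6.25, radius_2 = 1, height_2 = 3.5, pos_x_3 = 7.25, pos_y_3 = 2.75, pos_z_3 = 5.25, pos_x_4 = 2.25, pos_y_4 = 6.5, pos_z_4 = 2, radius_4 = 2, pos_x_5 = 2.25, pos_y_5 = 6, pos_z_5 = 2.25, height_5 = 5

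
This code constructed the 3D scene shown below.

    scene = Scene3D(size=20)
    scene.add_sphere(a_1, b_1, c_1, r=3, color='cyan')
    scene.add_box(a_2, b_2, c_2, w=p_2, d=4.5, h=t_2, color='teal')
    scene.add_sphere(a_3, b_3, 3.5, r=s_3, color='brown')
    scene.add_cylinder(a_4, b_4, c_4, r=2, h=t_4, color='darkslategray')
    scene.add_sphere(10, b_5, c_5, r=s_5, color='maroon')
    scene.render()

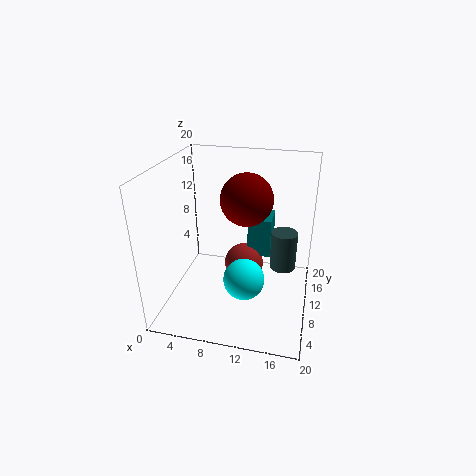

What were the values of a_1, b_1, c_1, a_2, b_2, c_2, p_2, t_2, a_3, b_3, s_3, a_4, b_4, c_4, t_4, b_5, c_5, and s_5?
a_1 = 11; b_1 = 9.5; c_1 = 3.5; a_2 = 10.5; b_2 = 14; c_2 = 5; p_2 = 3.5; t_2 = 6; a_3 = 10; b_3 = 14; s_3 = 3; a_4 = 16; b_4 = 15; c_4 = 3; t_4 = 6; b_5 = 15.5; c_5 = 13.5; s_5 = 4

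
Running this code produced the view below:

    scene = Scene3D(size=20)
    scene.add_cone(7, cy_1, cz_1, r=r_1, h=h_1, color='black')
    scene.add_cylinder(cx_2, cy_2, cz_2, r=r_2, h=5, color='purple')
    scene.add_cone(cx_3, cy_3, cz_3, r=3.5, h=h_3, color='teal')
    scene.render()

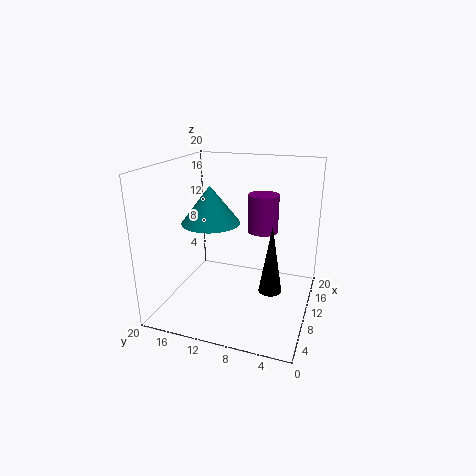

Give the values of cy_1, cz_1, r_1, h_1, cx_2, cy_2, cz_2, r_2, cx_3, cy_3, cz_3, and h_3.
cy_1 = 4.5
cz_1 = 4.5
r_1 = 1.5
h_1 = 9
cx_2 = 10
cy_2 = 6.5
cz_2 = 11.5
r_2 = 2
cx_3 = 4.5
cy_3 = 11.5
cz_3 = 14
h_3 = 4.5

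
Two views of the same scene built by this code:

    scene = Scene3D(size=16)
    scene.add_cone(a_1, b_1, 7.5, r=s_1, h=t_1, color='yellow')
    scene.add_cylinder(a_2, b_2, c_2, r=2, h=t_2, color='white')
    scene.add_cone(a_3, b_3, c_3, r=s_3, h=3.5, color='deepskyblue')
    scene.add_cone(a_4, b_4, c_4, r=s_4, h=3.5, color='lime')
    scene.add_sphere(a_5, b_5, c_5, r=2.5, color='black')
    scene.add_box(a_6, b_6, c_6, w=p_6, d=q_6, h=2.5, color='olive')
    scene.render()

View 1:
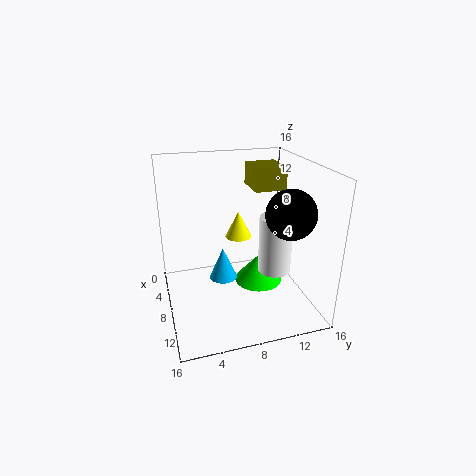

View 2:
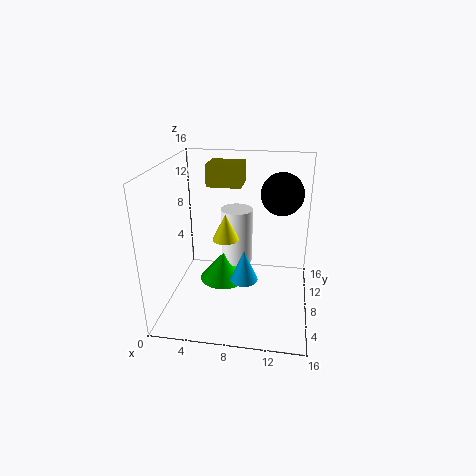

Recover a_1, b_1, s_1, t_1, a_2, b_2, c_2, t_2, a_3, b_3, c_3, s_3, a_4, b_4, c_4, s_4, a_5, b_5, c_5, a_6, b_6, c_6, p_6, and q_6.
a_1 = 6.5
b_1 = 8.5
s_1 = 1.5
t_1 = 3
a_2 = 7
b_2 = 13
c_2 = 2.5
t_2 = 7
a_3 = 9
b_3 = 6
c_3 = 4
s_3 = 1.5
a_4 = 5.5
b_4 = 11.5
c_4 = 0.5
s_4 = 3
a_5 = 12.5
b_5 = 12
c_5 = 12
a_6 = 4
b_6 = 10
c_6 = 13
p_6 = 4
q_6 = 3.5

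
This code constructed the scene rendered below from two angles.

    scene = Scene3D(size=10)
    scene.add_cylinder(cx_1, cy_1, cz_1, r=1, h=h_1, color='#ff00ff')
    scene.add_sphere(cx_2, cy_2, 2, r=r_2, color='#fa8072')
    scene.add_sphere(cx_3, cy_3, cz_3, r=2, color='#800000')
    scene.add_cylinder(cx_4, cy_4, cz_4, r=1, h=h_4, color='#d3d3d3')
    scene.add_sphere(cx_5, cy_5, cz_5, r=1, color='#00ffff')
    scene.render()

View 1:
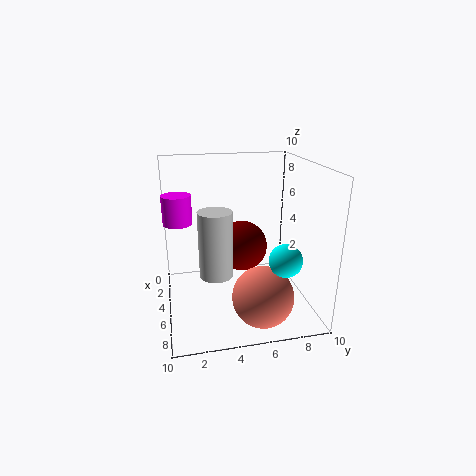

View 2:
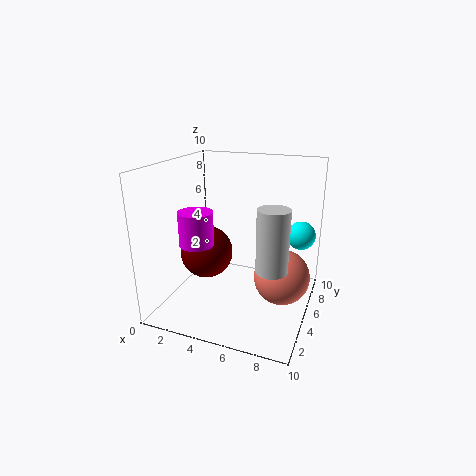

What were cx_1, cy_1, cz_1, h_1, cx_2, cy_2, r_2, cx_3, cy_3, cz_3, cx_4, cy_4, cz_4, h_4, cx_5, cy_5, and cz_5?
cx_1 = 4
cy_1 = 1
cz_1 = 6
h_1 = 2
cx_2 = 8
cy_2 = 6
r_2 = 2
cx_3 = 2
cy_3 = 6
cz_3 = 3
cx_4 = 8
cy_4 = 3
cz_4 = 4
h_4 = 4
cx_5 = 9
cy_5 = 7
cz_5 = 5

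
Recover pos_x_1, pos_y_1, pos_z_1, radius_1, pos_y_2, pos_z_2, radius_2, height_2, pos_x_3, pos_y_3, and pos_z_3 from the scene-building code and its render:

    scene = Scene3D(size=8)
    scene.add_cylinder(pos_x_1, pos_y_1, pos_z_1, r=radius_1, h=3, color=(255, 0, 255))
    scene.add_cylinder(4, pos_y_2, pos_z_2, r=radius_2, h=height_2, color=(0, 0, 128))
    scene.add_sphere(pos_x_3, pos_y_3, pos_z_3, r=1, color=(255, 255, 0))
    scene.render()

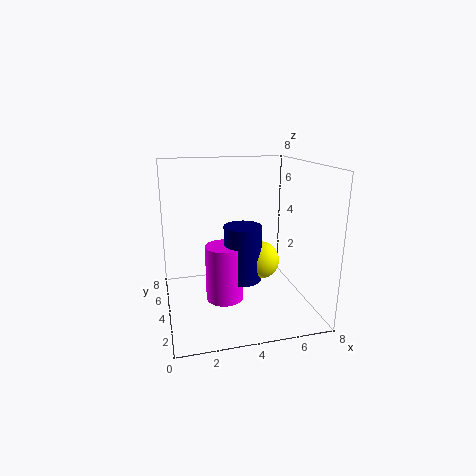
pos_x_1 = 3, pos_y_1 = 3, pos_z_1 = 1, radius_1 = 1, pos_y_2 = 3, pos_z_2 = 2, radius_2 = 1, height_2 = 3, pos_x_3 = 5, pos_y_3 = 3, pos_z_3 = 3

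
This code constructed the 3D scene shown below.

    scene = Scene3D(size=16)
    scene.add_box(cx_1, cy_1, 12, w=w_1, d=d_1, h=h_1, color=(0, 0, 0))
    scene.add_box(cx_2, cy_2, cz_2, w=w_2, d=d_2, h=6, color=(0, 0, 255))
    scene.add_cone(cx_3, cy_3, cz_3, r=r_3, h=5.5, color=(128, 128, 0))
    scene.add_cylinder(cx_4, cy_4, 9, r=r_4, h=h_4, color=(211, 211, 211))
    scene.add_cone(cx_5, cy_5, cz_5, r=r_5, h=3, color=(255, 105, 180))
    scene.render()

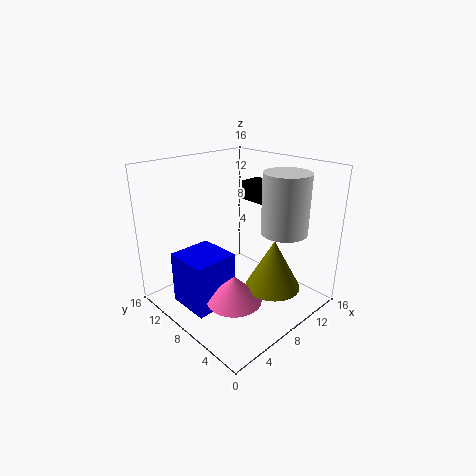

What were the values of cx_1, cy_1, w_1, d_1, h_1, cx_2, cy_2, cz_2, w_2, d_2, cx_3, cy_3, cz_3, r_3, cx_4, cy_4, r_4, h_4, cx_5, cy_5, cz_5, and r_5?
cx_1 = 9.5
cy_1 = 4.5
w_1 = 2.5
d_1 = 4.5
h_1 = 2
cx_2 = 2
cy_2 = 7.5
cz_2 = 0.5
w_2 = 5
d_2 = 5
cx_3 = 9.5
cy_3 = 4
cz_3 = 3
r_3 = 3
cx_4 = 11
cy_4 = 4
r_4 = 2.5
h_4 = 6.5
cx_5 = 5.5
cy_5 = 6
cz_5 = 2
r_5 = 3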